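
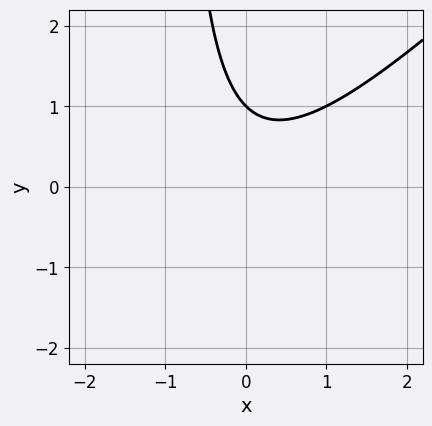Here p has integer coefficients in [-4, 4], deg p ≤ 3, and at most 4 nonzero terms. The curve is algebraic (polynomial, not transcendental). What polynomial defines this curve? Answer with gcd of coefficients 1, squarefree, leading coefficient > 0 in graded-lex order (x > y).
x^2 - x*y - y + 1

(a) deg p = 2. A generic line meets the curve in up to 2 points.
(b) Observable constraints: the curve avoids every integer x-axis point in the box; it meets the y-axis at y = 1 (among the integer gridlines).
(c) Putting this together gives p.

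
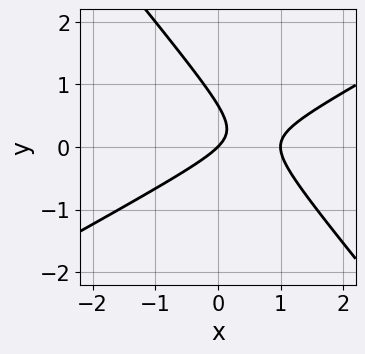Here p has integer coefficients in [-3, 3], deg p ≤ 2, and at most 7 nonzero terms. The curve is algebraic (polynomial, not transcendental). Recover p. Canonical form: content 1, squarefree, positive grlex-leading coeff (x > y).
First, the degree is 2 — a generic line meets the curve in up to 2 points.
Then, checking where it meets the axes: the x-axis gridline crossings are at x ∈ {0, 1}; one y-axis crossing is at y = 0.
Finally, putting this together gives p.

2*x^2 - 2*x*y - 3*y^2 - 2*x + 2*y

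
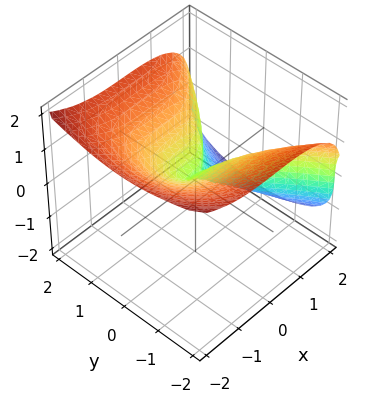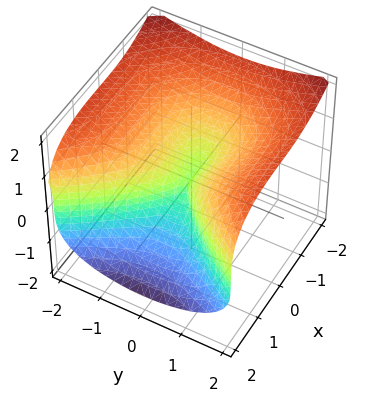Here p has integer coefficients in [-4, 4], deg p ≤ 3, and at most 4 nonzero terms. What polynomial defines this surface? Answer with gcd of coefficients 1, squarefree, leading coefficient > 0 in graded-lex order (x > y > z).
Degree: a generic line meets the surface in up to 3 points, so deg p = 3.
From the axis intercepts and sections: it meets the y-axis at y = 0 (among the integer gridlines); it meets the z-axis at z = 0 (among the integer gridlines); it crosses the x-axis at the gridline x = 0.
Matching integer coefficients to the picture gives p.

x^3 + 2*z^3 - 2*y^2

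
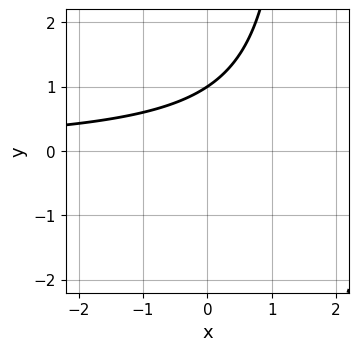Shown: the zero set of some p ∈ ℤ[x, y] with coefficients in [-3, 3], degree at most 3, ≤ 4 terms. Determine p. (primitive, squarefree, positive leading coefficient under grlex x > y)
2*x*y - 3*y + 3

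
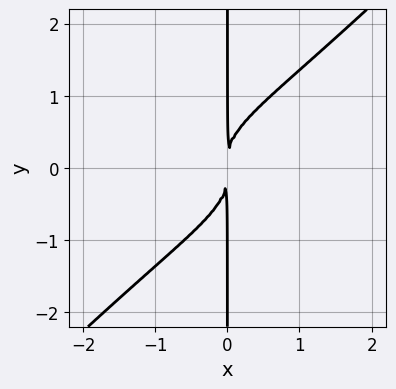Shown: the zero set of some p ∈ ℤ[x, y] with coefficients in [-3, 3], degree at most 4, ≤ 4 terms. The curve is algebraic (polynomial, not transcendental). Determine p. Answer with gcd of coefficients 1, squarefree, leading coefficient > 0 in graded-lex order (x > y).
3*x^2*y^2 - 3*x*y^3 + 2*x^2

The degree is 4 — no degree-3 curve has this shape.
Reading off the gridlines: the visible y-axis segment lies entirely on the curve.
Together with the visible shape, these determine p as stated.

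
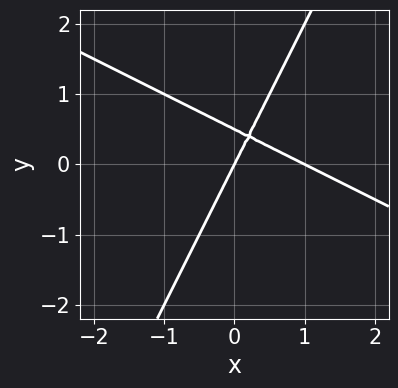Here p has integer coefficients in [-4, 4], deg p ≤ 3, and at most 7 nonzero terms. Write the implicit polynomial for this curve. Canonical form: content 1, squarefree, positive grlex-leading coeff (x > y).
2*x^2 + 3*x*y - 2*y^2 - 2*x + y

The degree is 2 — the shape is more complex than any degree-1 curve.
Reading off the gridlines: it crosses the y-axis at the gridline y = 0; among the integer gridlines, it crosses the x-axis at x ∈ {0, 1}.
The integer polynomial consistent with all of this is the stated p.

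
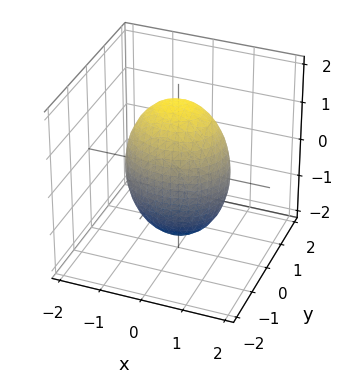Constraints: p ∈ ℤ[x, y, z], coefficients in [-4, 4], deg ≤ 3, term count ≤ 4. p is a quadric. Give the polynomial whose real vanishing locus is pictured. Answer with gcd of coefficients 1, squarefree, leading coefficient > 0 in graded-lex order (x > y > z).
deg p = 2. Bounded and convex; a quadric.
Symmetries: it's symmetric under y → −y, forcing even powers of y; it's symmetric under z → −z, forcing even powers of z; the x ↦ −x reflection is a symmetry, so x appears only in even powers.
Reading off the gridlines: the y-axis gridline crossings are at y ∈ {-1, 1}.
Assembling these constraints gives the stated polynomial.

2*x^2 + 3*y^2 + z^2 - 3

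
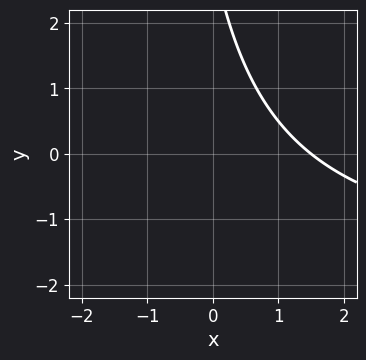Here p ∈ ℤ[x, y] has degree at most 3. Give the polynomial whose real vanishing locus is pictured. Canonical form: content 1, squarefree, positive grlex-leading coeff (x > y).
x*y + 2*x + y - 3

deg p = 2. The shape is more complex than any degree-1 curve.
From the visible intercepts: it misses every integer gridline on the y-axis.
Putting this together gives p.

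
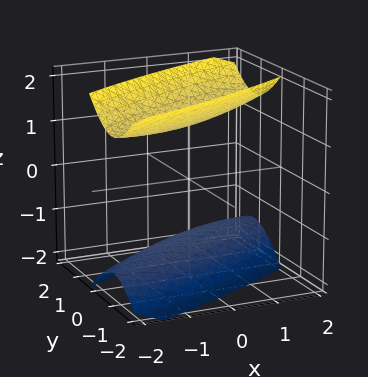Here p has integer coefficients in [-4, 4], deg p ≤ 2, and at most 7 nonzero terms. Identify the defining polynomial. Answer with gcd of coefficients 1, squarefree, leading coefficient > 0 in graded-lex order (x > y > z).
x^2 - 3*x*y + 3*y^2 - 2*z^2 + 3

First, there are 2 components.
Then, deg p = 2.
Next, from the visible intercepts: the surface avoids every integer x-axis point in the box; no y-intercept at any integer in the box.
Finally, putting this together gives p.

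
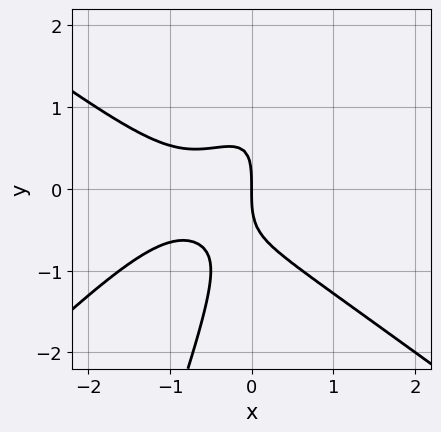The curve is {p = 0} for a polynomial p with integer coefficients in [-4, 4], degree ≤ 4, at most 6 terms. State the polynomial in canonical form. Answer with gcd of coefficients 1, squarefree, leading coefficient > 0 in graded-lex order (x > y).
2*x^3 - 3*x*y^2 + y^3 + 3*x^2 + 2*x

First, degree: no degree-2 curve has this shape, so deg p = 3.
Then, from the visible intercepts: one y-axis crossing is at y = 0; it meets the x-axis at x = 0 (among the integer gridlines).
Finally, putting this together gives p.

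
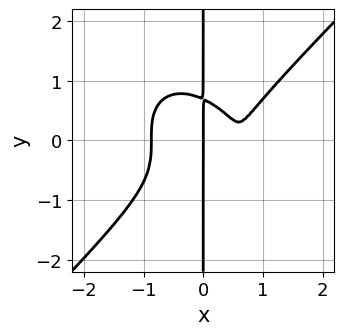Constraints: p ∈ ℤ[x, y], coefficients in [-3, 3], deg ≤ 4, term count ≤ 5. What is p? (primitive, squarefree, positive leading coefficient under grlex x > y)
Degree: no degree-3 curve has this shape, so deg p = 4.
Against the integer gridlines: it meets the x-axis at x = 0 (among the integer gridlines); the visible y-axis segment lies entirely on the curve.
The integer polynomial consistent with all of this is the stated p.

3*x^4 - 3*x*y^3 - x^3 - 2*x^2 + x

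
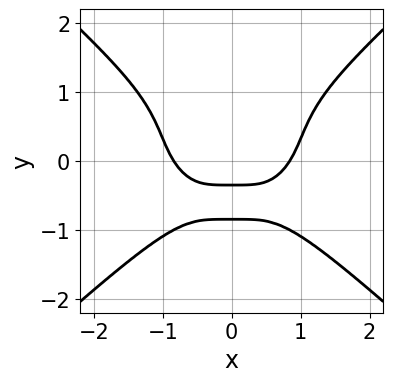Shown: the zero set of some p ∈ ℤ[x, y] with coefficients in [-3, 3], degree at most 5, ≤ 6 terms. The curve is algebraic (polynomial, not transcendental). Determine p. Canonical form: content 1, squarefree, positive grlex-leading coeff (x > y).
(a) Degree: no degree-3 curve has this shape, so deg p = 4.
(b) Symmetries: it's symmetric under x → −x, forcing even powers of x.
(c) From the axis intercepts and sections: it misses every integer gridline on the y-axis.
(d) Matching integer coefficients to the picture gives p.

2*x^4 - 3*y^4 - 3*y - 1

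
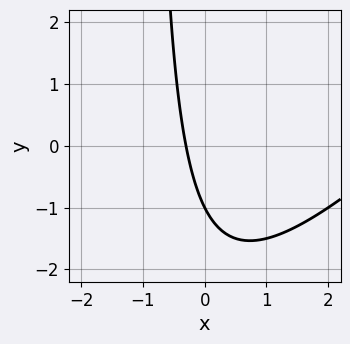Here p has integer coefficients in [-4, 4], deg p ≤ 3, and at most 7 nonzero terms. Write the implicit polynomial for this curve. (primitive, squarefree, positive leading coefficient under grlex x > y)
1. Degree: the shape is more complex than any degree-1 curve, so deg p = 2.
2. Against the integer gridlines: it crosses the y-axis at the gridline y = -1.
3. Fitting integer coefficients to these (and the overall shape) gives p.

x^2 - x*y - 3*x - y - 1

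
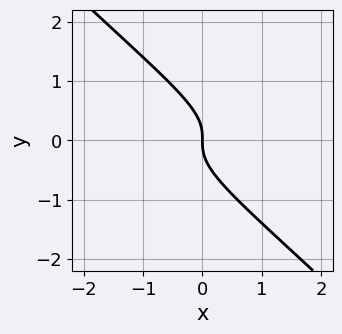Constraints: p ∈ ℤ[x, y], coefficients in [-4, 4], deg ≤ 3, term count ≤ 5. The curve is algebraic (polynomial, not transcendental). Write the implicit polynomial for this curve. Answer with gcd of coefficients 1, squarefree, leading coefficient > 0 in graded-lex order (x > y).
1. deg p = 3.
2. Observable constraints: one x-axis crossing is at x = 0; one y-axis crossing is at y = 0.
3. Matching integer coefficients to the picture gives p.

x^2*y + 3*x*y^2 + 2*y^3 + x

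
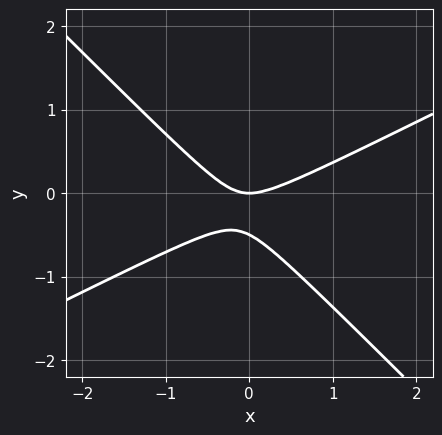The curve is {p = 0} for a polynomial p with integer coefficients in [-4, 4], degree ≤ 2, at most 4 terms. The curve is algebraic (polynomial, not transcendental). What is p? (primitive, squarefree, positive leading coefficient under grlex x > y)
(a) deg p = 2.
(b) Against the integer gridlines: one y-axis crossing is at y = 0; it crosses the x-axis at the gridline x = 0.
(c) Matching integer coefficients to the picture gives p.

x^2 - x*y - 2*y^2 - y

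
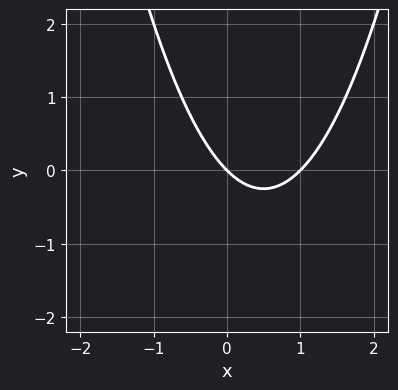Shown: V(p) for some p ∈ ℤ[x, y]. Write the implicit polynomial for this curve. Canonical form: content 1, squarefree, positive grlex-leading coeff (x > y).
x^2 - x - y

(a) The degree is 2 — no degree-1 curve has this shape.
(b) Checking where it meets the axes: it meets the y-axis at y = 0 (among the integer gridlines); among the integer gridlines, it crosses the x-axis at x ∈ {0, 1}.
(c) Assembling these constraints gives the stated polynomial.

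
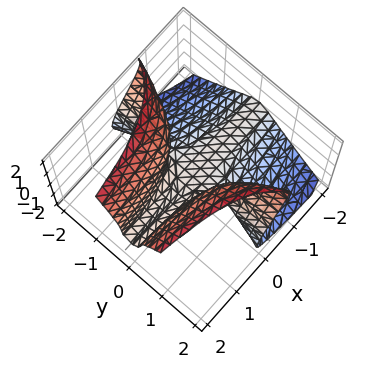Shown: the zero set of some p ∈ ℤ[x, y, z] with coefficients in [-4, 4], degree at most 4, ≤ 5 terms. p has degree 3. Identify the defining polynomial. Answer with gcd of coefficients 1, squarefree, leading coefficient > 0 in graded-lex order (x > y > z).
1. deg p = 3. A generic line meets the surface in up to 3 points.
2. From the axis intercepts and sections: the visible y-axis segment lies entirely on the surface; it crosses the z-axis at the gridline z = 0.
3. Fitting integer coefficients to these (and the overall shape) gives p. Check: (2, 0, 0) on the x-axis lies on the surface, and p(2, 0, 0) = 0. ✓

3*x*y^2 + 2*y^2*z - 2*z^3 + 3*z^2 - 2*z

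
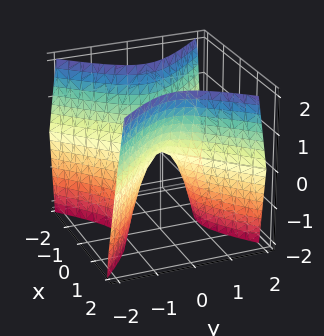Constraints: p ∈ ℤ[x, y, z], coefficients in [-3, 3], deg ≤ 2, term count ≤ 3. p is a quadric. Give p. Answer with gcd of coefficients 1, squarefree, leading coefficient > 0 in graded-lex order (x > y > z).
2*x^2 - 2*y^2 - z

First, deg p = 2. A hyperbolic paraboloid; a quadric.
Next, symmetries: mirror symmetry x ↦ −x ⇒ only even powers of x; mirror symmetry y ↦ −y ⇒ only even powers of y.
Next, against the integer gridlines: it meets the z-axis at z = 0 (among the integer gridlines); it meets the y-axis at y = 0 (among the integer gridlines).
Finally, assembling these constraints gives the stated polynomial.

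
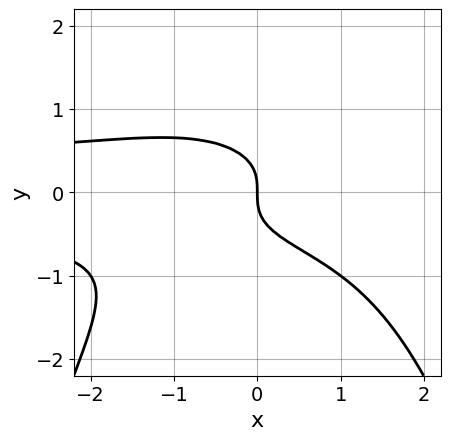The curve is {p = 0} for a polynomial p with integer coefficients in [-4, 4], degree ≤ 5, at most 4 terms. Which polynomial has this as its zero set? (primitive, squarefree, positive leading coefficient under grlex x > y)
1. The degree is 4 — no degree-3 curve has this shape.
2. From the visible intercepts: one y-axis crossing is at y = 0; one x-axis crossing is at x = 0.
3. The integer polynomial consistent with all of this is the stated p.

x^2*y^2 + 2*y^3 + x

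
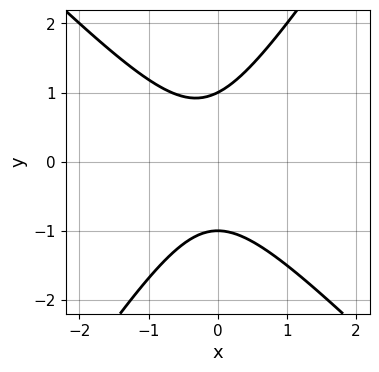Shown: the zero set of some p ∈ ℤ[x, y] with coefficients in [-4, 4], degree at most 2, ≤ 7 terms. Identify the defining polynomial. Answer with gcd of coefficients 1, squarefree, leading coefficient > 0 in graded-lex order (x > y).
(a) Degree: the shape is more complex than any degree-1 curve, so deg p = 2.
(b) Reading off the gridlines: among the integer gridlines, it crosses the y-axis at y ∈ {-1, 1}; no x-intercept at any integer in the box.
(c) The integer polynomial consistent with all of this is the stated p.

3*x^2 + x*y - 2*y^2 + x + 2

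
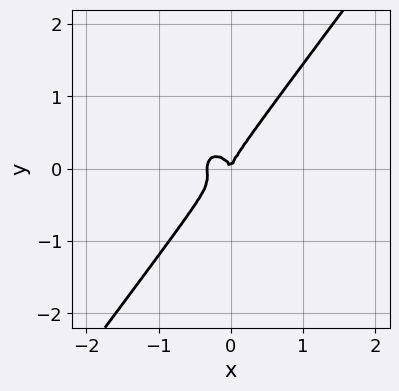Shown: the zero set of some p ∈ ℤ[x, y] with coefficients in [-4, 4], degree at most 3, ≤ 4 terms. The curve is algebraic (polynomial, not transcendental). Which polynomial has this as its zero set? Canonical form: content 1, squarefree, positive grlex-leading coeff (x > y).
3*x^3 + x*y^2 - 2*y^3 + x^2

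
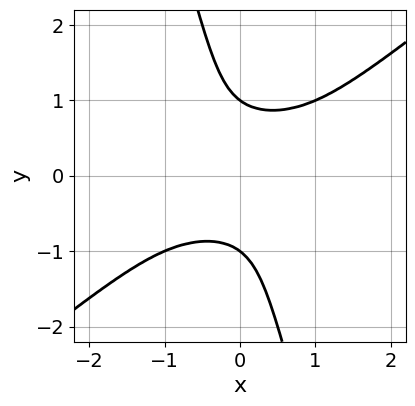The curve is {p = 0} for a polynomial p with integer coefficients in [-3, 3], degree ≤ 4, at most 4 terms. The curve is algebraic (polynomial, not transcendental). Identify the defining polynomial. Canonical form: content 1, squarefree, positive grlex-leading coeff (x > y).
3*x^2*y^2 - 3*x*y^3 - y^4 + 1

Degree: the shape is more complex than any degree-3 curve, so deg p = 4.
Reading off the gridlines: the curve avoids every integer x-axis point in the box; among the integer gridlines, it crosses the y-axis at y ∈ {-1, 1}.
The integer polynomial consistent with all of this is the stated p.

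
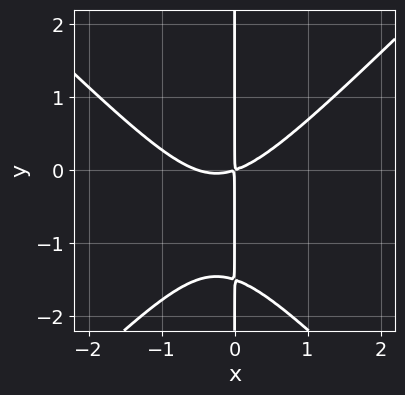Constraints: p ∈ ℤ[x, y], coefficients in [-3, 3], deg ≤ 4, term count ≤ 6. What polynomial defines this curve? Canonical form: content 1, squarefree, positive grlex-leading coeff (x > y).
First, deg p = 3. The shape is more complex than any degree-2 curve.
Next, reading off the gridlines: the visible y-axis segment lies entirely on the curve.
Finally, matching integer coefficients to the picture gives p.

2*x^3 - 2*x*y^2 + x^2 - 3*x*y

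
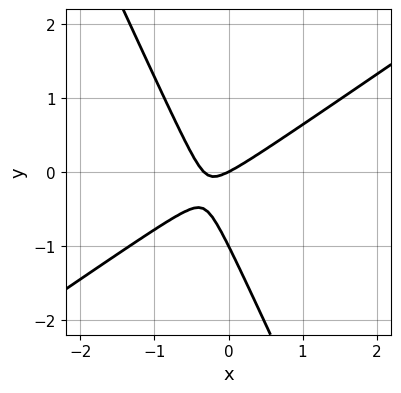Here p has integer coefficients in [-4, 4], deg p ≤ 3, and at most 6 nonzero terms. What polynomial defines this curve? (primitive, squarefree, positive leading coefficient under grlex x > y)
The degree is 2 — the shape is more complex than any degree-1 curve.
From the visible intercepts: it meets the x-axis at x = 0 (among the integer gridlines); the y-axis gridline crossings are at y ∈ {-1, 0}.
These observations pin down the coefficients.

3*x^2 - 3*x*y - 2*y^2 + x - 2*y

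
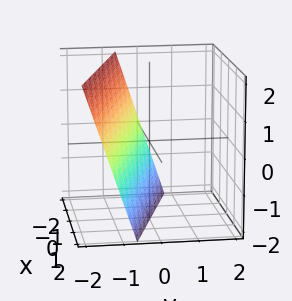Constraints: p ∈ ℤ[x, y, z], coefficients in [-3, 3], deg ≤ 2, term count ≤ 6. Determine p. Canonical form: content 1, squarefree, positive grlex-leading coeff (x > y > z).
x + 3*y + z + 2

deg p = 1.
Reading off the gridlines: one z-axis crossing is at z = -2; one x-axis crossing is at x = -2.
Together with the visible shape, these determine p as stated.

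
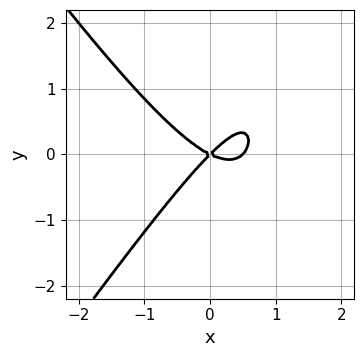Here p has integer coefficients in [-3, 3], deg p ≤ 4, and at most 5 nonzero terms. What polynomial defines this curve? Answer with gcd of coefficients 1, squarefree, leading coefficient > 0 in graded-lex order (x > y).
1. Degree: a generic line meets the curve in up to 3 points, so deg p = 3.
2. Checking where it meets the axes: one y-axis crossing is at y = 0; it meets the x-axis at x = 0 (among the integer gridlines).
3. Matching integer coefficients to the picture gives p.

2*x^3 - x*y^2 - x^2 - x*y + 2*y^2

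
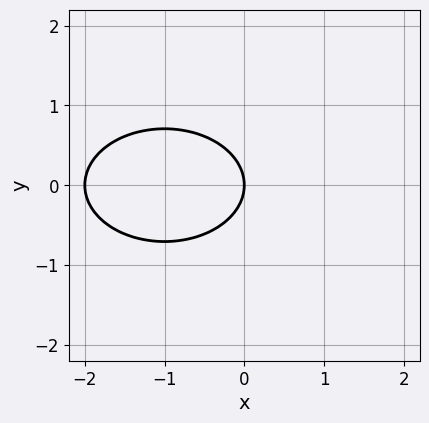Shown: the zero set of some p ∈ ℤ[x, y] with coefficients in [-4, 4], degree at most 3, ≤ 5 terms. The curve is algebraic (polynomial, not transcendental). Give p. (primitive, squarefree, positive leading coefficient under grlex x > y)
x^2 + 2*y^2 + 2*x

(a) The degree is 2 — a generic line meets the curve in up to 2 points.
(b) Symmetries: the y ↦ −y reflection is a symmetry, so y appears only in even powers.
(c) Against the integer gridlines: one y-axis crossing is at y = 0; the x-axis gridline crossings are at x ∈ {-2, 0}.
(d) These observations pin down the coefficients.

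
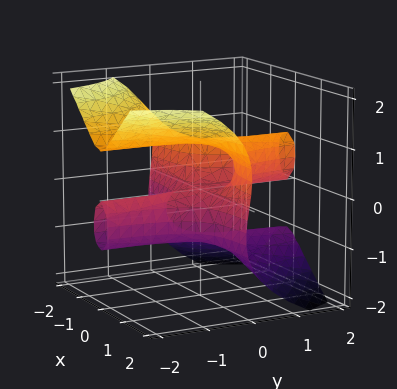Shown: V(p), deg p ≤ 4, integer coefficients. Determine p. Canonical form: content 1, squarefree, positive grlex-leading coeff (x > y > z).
(a) deg p = 3. The shape is more complex than any degree-2 surface.
(b) Observable constraints: the z-axis gridline crossings are at z ∈ {-1, 0, 1}; the visible x-axis segment lies entirely on the surface; the visible y-axis segment lies entirely on the surface.
(c) The integer polynomial consistent with all of this is the stated p.

3*x^2*y + 2*z^3 - 2*z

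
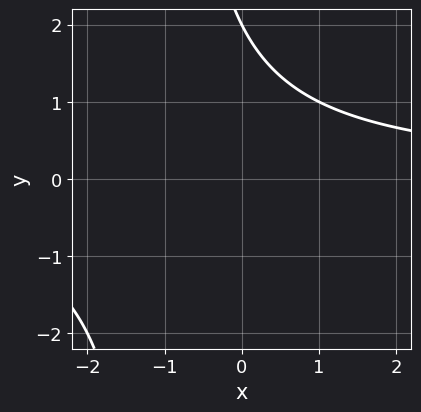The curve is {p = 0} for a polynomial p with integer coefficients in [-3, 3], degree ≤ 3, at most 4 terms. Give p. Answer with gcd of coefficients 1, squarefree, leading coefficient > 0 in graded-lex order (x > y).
x*y + y - 2

First, the degree is 2 — no degree-1 curve has this shape.
Next, from the visible intercepts: it misses every integer gridline on the x-axis; it meets the y-axis at y = 2 (among the integer gridlines).
Finally, matching integer coefficients to the picture gives p.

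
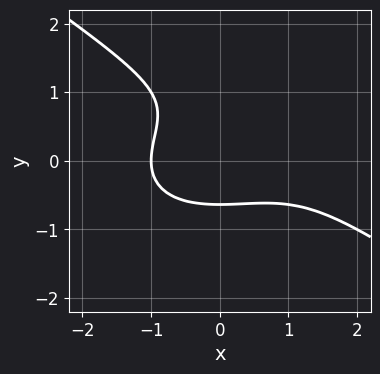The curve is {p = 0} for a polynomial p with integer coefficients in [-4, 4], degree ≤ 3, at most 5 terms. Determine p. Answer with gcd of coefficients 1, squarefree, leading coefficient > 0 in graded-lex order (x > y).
x^3 + 3*y^3 - x^2 - 3*y^2 + 2

deg p = 3.
From the visible intercepts: it meets the x-axis at x = -1 (among the integer gridlines).
Putting this together gives p.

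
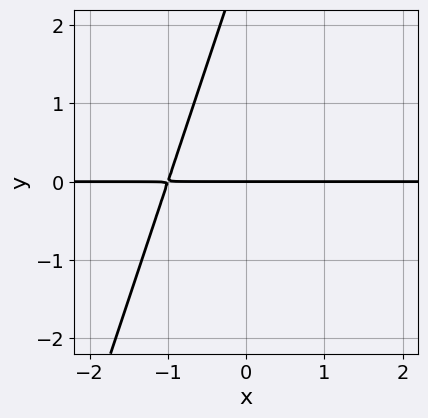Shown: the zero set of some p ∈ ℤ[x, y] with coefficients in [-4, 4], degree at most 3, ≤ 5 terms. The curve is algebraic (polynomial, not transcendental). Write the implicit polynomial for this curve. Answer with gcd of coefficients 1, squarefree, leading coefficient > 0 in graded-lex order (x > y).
3*x*y - y^2 + 3*y

The degree is 2 — a generic line meets the curve in up to 2 points.
Checking where it meets the axes: it meets the y-axis at y = 0 (among the integer gridlines); the visible x-axis segment lies entirely on the curve.
Solving for integer coefficients yields p as stated.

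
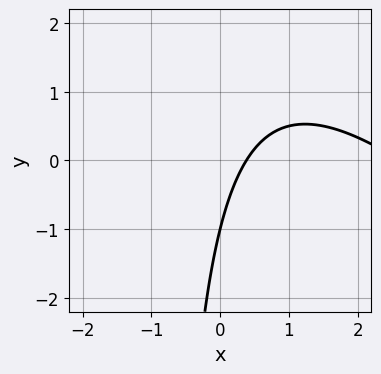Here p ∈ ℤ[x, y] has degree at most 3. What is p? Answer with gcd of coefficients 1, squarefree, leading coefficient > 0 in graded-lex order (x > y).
(a) The degree is 2 — no degree-1 curve has this shape.
(b) Checking where it meets the axes: it meets the y-axis at y = -1 (among the integer gridlines).
(c) The integer polynomial consistent with all of this is the stated p.

x^2 + x*y - 3*x + y + 1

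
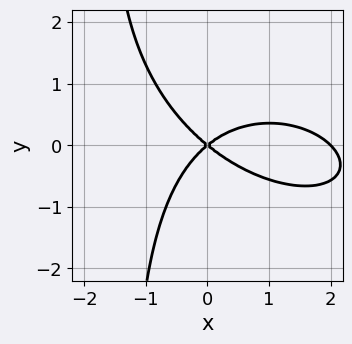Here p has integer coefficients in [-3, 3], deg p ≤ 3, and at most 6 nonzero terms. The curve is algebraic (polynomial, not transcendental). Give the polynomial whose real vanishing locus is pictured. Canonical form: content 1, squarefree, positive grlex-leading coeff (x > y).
x^3 + x^2*y + 2*x*y^2 - 2*x^2 + 3*y^2

1. deg p = 3. A generic line meets the curve in up to 3 points.
2. From the axis intercepts and sections: among the integer gridlines, it crosses the x-axis at x ∈ {0, 2}; it crosses the y-axis at the gridline y = 0.
3. Matching integer coefficients to the picture gives p.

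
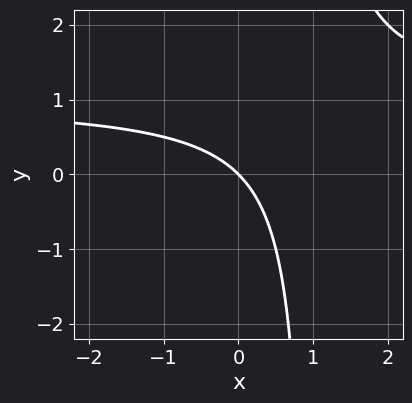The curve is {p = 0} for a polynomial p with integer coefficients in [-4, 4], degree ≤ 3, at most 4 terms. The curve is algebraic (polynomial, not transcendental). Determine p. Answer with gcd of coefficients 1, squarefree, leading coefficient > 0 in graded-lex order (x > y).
x*y - x - y

1. The degree is 2 — a generic line meets the curve in up to 2 points.
2. Observable constraints: it crosses the x-axis at the gridline x = 0; one y-axis crossing is at y = 0.
3. Matching integer coefficients to the picture gives p.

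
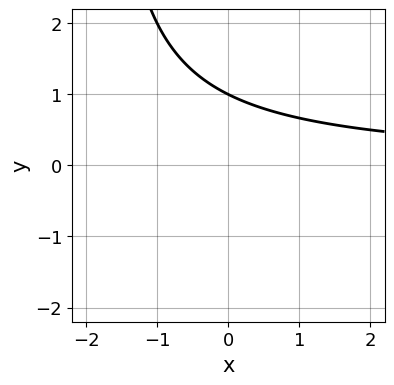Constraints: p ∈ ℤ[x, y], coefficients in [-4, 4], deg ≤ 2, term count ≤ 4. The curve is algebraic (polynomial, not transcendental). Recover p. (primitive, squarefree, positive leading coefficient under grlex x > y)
(a) deg p = 2.
(b) Observable constraints: it misses every integer gridline on the x-axis; it crosses the y-axis at the gridline y = 1.
(c) Solving for integer coefficients yields p as stated.

x*y + 2*y - 2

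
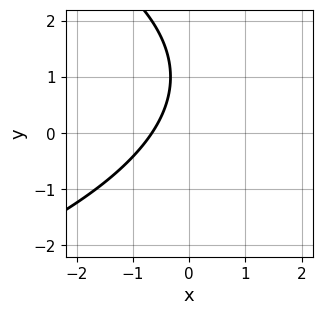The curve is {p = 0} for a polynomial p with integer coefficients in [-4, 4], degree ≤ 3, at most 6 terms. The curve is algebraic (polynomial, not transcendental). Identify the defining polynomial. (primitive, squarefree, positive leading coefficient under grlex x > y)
(a) The degree is 2 — the shape is more complex than any degree-1 curve.
(b) Observable constraints: no y-intercept at any integer in the box.
(c) Putting this together gives p.

y^2 + 3*x - 2*y + 2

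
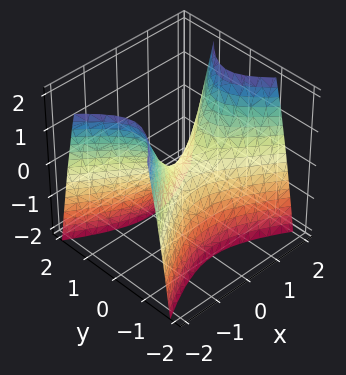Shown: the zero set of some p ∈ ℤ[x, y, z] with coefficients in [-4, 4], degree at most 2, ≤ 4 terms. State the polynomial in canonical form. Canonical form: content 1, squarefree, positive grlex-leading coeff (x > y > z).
First, deg p = 2. A hyperbolic paraboloid; a quadric.
Then, symmetries: mirror symmetry y ↦ −y ⇒ only even powers of y; it's symmetric under x → −x, forcing even powers of x.
Next, observable constraints: it meets the y-axis at y = 0 (among the integer gridlines); one z-axis crossing is at z = 0; one x-axis crossing is at x = 0.
Finally, together with the visible shape, these determine p as stated.

x^2 - 2*y^2 - z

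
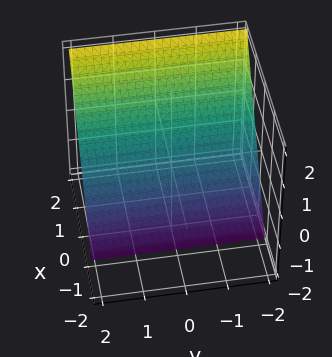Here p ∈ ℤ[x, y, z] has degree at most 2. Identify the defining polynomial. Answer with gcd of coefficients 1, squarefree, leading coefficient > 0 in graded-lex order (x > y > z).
1. Degree: the surface is flat (a plane), so deg p = 1.
2. From the visible intercepts: the surface avoids every integer y-axis point in the box; it crosses the z-axis at the gridline z = -1.
3. Matching integer coefficients to the picture gives p.

3*x - 2*z - 2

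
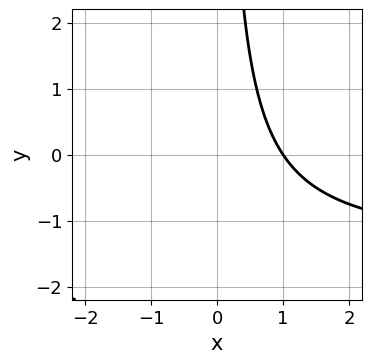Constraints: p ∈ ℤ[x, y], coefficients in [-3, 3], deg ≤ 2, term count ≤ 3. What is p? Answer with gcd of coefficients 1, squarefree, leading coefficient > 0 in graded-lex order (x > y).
2*x*y + 3*x - 3

1. deg p = 2. No degree-1 curve has this shape.
2. From the visible intercepts: the curve avoids every integer y-axis point in the box; it crosses the x-axis at the gridline x = 1.
3. Putting this together gives p.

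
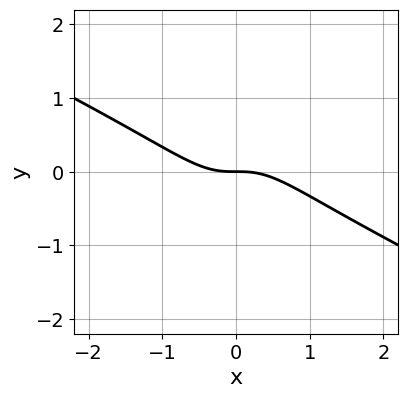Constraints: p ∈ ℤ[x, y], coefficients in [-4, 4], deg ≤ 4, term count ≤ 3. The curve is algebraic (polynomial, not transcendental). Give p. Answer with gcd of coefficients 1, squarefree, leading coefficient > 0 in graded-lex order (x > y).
First, deg p = 3.
Then, from the visible intercepts: it crosses the x-axis at the gridline x = 0; one y-axis crossing is at y = 0.
Finally, the integer polynomial consistent with all of this is the stated p.

x^3 + 2*x^2*y + y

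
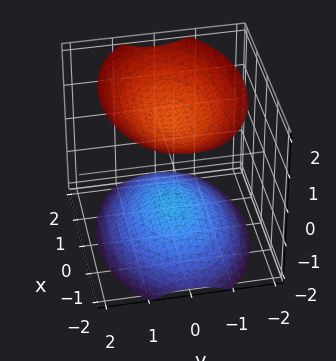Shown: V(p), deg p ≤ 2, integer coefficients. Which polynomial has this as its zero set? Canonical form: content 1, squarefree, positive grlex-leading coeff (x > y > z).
The picture has 2 separate pieces. They look like related sheets of one shape, so recover p as a whole.
deg p = 2. Two sheets facing apart; a quadric.
Symmetries: the z ↦ −z reflection is a symmetry, so z appears only in even powers; the y ↦ −y reflection is a symmetry, so y appears only in even powers; the x ↦ −x reflection is a symmetry, so x appears only in even powers.
Observable constraints: no y-intercept at any integer in the box; no x-intercept at any integer in the box.
Fitting integer coefficients to these (and the overall shape) gives p.

x^2 + 2*y^2 - 2*z^2 + 3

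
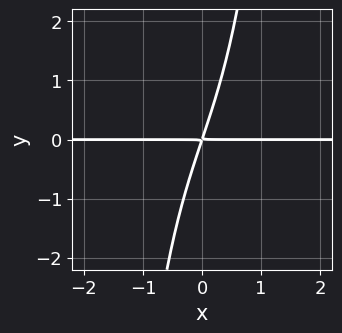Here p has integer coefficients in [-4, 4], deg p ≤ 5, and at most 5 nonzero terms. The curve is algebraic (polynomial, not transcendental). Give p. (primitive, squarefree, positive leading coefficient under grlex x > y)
2*x^3*y + 3*x*y - y^2

The degree is 4 — the shape is more complex than any degree-3 curve.
Checking where it meets the axes: every point of the x-axis in the box is on the curve.
These observations pin down the coefficients.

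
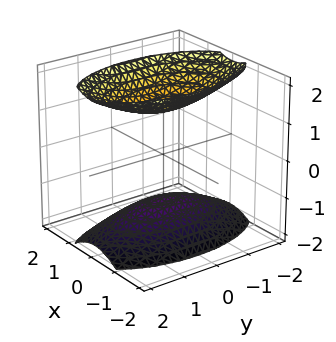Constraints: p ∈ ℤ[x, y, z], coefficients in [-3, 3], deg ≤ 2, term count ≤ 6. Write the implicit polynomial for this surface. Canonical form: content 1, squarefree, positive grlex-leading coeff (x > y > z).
(a) The picture has 2 separate pieces.
(b) deg p = 2.
(c) Symmetries: mirror symmetry y ↦ −y ⇒ only even powers of y; it's symmetric under z → −z, forcing even powers of z; the x ↦ −x reflection is a symmetry, so x appears only in even powers.
(d) From the visible intercepts: the surface avoids every integer x-axis point in the box; no y-intercept at any integer in the box.
(e) The integer polynomial consistent with all of this is the stated p.

3*x^2 + y^2 - 2*z^2 + 3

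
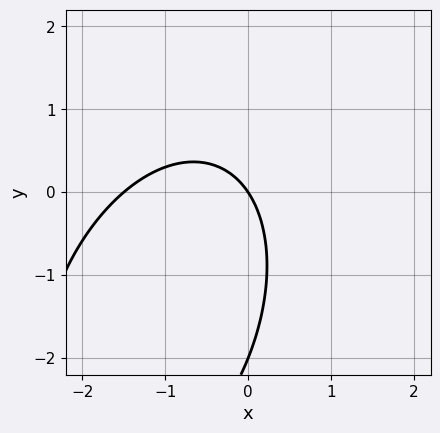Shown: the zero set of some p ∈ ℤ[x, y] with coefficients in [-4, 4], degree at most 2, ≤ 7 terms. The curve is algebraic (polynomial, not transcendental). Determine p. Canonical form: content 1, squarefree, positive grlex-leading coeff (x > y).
2*x^2 - x*y + y^2 + 3*x + 2*y

1. The degree is 2 — the shape is more complex than any degree-1 curve.
2. From the axis intercepts and sections: it meets the x-axis at x = 0 (among the integer gridlines); among the integer gridlines, it crosses the y-axis at y ∈ {-2, 0}.
3. These observations pin down the coefficients.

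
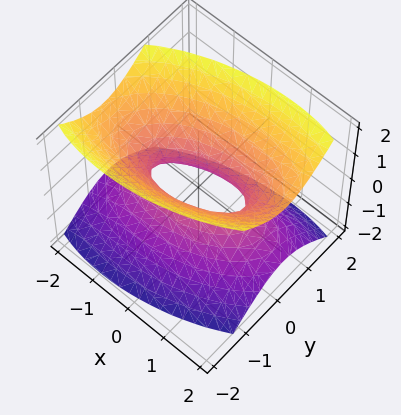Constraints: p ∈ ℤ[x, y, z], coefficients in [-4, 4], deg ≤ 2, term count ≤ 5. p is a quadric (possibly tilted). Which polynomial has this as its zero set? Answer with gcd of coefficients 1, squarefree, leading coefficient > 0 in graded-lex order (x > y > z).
x^2 - x*y + 3*y^2 - 2*z^2 - 1

(a) Degree: no degree-1 surface has this shape, so deg p = 2.
(b) From the visible intercepts: among the integer gridlines, it crosses the x-axis at x ∈ {-1, 1}; the surface avoids every integer z-axis point in the box.
(c) Assembling these constraints gives the stated polynomial.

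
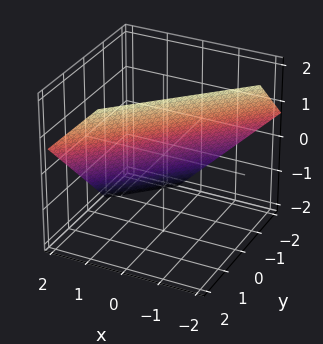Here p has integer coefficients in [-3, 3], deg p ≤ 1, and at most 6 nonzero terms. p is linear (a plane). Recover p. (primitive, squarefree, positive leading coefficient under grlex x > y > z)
3*x - 3*y + 3*z - 2

1. Degree: the surface is flat (a plane), so deg p = 1.
2. Matching integer coefficients to the picture gives p.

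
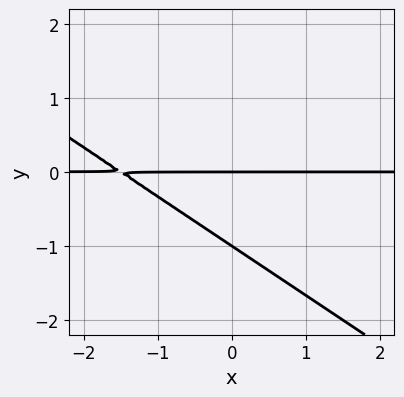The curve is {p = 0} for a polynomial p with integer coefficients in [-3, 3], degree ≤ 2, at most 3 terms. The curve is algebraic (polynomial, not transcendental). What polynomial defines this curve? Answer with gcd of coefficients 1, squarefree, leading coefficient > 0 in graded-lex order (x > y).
First, the degree is 2 — the shape is more complex than any degree-1 curve.
Then, checking where it meets the axes: among the integer gridlines, it crosses the y-axis at y ∈ {-1, 0}; the visible x-axis segment lies entirely on the curve.
Finally, putting this together gives p.

2*x*y + 3*y^2 + 3*y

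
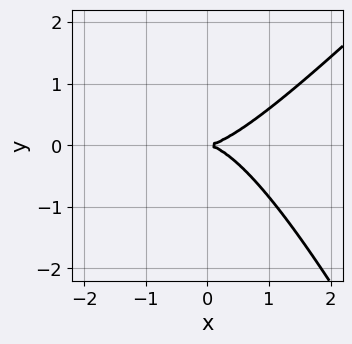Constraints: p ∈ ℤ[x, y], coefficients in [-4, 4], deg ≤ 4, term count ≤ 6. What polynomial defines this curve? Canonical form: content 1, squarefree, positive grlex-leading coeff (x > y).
1. The degree is 3 — the shape is more complex than any degree-2 curve.
2. Observable constraints: it crosses the y-axis at the gridline y = 0; it meets the x-axis at x = 0 (among the integer gridlines).
3. Putting this together gives p.

2*x^3 - x^2*y - x*y^2 - 3*y^2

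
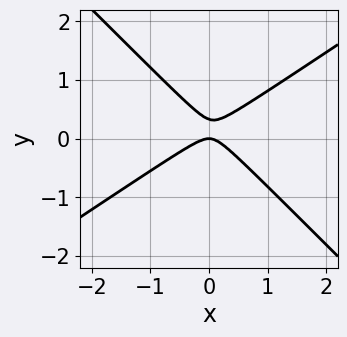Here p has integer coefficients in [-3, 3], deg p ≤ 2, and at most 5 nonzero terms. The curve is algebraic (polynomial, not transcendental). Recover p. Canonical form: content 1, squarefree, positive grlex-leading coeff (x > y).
2*x^2 - x*y - 3*y^2 + y

(a) Degree: the shape is more complex than any degree-1 curve, so deg p = 2.
(b) From the axis intercepts and sections: it crosses the y-axis at the gridline y = 0; it crosses the x-axis at the gridline x = 0.
(c) Assembling these constraints gives the stated polynomial.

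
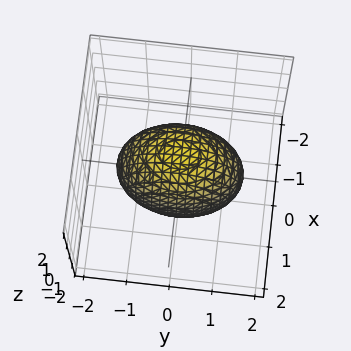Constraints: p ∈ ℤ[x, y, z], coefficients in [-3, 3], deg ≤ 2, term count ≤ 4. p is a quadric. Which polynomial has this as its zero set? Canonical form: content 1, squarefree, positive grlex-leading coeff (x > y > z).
2*x^2 + y^2 + z^2 - 2

1. Degree: a closed, bounded, convex surface; a quadric, so deg p = 2.
2. Symmetries: mirror symmetry z ↦ −z ⇒ only even powers of z; the y ↦ −y reflection is a symmetry, so y appears only in even powers; mirror symmetry x ↦ −x ⇒ only even powers of x.
3. From the visible intercepts: among the integer gridlines, it crosses the x-axis at x ∈ {-1, 1}.
4. Assembling these constraints gives the stated polynomial.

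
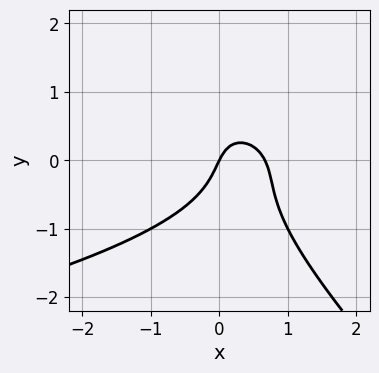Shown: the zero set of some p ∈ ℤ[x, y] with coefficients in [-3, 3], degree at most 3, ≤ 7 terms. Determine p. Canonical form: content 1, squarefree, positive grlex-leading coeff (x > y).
Degree: the shape is more complex than any degree-2 curve, so deg p = 3.
Checking where it meets the axes: one x-axis crossing is at x = 0; one y-axis crossing is at y = 0.
Fitting integer coefficients to these (and the overall shape) gives p.

2*x*y^2 + 2*y^3 + 3*x^2 - 2*x + y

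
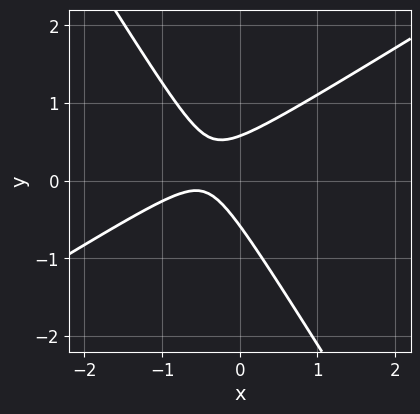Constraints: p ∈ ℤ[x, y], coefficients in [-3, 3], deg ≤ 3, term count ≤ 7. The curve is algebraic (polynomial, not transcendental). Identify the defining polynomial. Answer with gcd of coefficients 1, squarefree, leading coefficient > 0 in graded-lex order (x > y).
3*x^2 - 3*x*y - 3*y^2 + 3*x + 1

First, degree: no degree-1 curve has this shape, so deg p = 2.
Then, reading off the gridlines: the curve avoids every integer x-axis point in the box.
Finally, the integer polynomial consistent with all of this is the stated p.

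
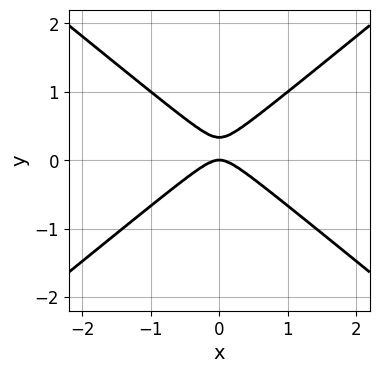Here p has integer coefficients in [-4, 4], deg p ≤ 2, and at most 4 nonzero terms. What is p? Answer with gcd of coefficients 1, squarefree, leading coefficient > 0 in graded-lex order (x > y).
2*x^2 - 3*y^2 + y

(a) The degree is 2 — the shape is more complex than any degree-1 curve.
(b) Symmetries: the x ↦ −x reflection is a symmetry, so x appears only in even powers.
(c) From the visible intercepts: one x-axis crossing is at x = 0; it meets the y-axis at y = 0 (among the integer gridlines).
(d) Together with the visible shape, these determine p as stated.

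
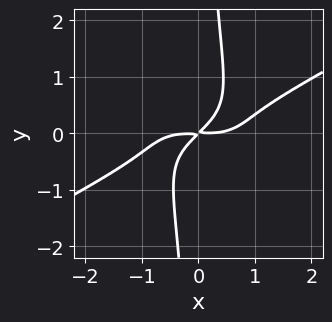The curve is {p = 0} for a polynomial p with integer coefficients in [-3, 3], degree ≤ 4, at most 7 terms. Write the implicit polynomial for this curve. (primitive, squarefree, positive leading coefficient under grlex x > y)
x^4 - 2*x^2*y^2 - 3*x*y^3 - 3*x*y + 3*y^2

1. deg p = 4.
2. The integer polynomial consistent with all of this is the stated p.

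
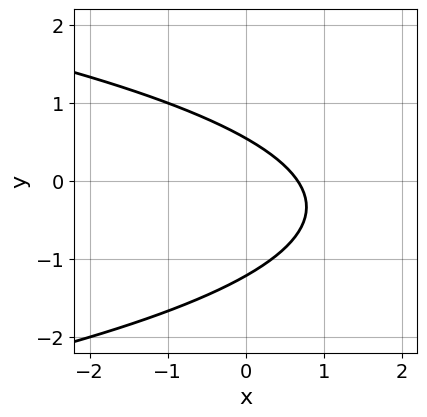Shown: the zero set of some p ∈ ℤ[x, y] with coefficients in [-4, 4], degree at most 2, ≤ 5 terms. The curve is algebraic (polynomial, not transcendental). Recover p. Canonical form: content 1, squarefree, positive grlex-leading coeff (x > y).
1. Degree: a generic line meets the curve in up to 2 points, so deg p = 2.
2. Matching integer coefficients to the picture gives p.

3*y^2 + 3*x + 2*y - 2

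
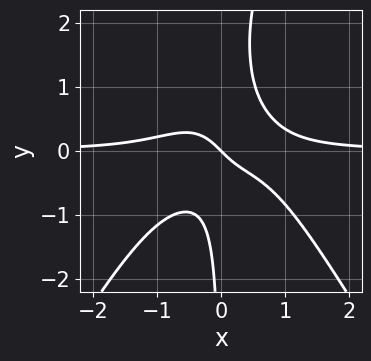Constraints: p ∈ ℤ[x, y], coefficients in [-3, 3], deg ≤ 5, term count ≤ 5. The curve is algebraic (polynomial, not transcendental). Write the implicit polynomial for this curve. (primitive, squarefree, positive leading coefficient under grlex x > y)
First, degree: no degree-3 curve has this shape, so deg p = 4.
Then, from the visible intercepts: it meets the y-axis at y = 0 (among the integer gridlines); it crosses the x-axis at the gridline x = 0.
Finally, fitting integer coefficients to these (and the overall shape) gives p.

3*x^3*y - x*y^3 + 3*x*y^2 - x - y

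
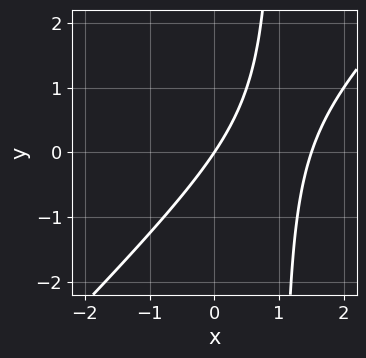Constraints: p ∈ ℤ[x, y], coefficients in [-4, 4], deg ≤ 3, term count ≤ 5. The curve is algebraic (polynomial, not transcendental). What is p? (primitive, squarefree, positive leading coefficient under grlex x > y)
The degree is 2 — the shape is more complex than any degree-1 curve.
From the visible intercepts: one y-axis crossing is at y = 0; it meets the x-axis at x = 0 (among the integer gridlines).
The integer polynomial consistent with all of this is the stated p.

2*x^2 - 2*x*y - 3*x + 2*y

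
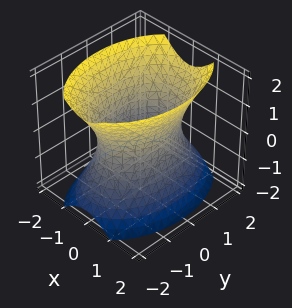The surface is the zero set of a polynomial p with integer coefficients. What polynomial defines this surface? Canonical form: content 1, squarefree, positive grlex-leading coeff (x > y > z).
Degree: an hourglass — one-sheet hyperboloid; a quadric, so deg p = 2.
Symmetries: the x ↦ −x reflection is a symmetry, so x appears only in even powers; the y ↦ −y reflection is a symmetry, so y appears only in even powers; mirror symmetry z ↦ −z ⇒ only even powers of z.
From the visible intercepts: the x-axis gridline crossings are at x ∈ {-1, 1}; it misses every integer gridline on the z-axis.
Putting this together gives p.

2*x^2 + y^2 - z^2 - 2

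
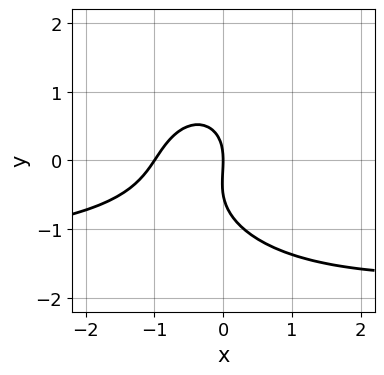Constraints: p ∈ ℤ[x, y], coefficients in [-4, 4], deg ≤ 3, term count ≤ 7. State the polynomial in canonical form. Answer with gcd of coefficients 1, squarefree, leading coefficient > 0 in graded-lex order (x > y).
deg p = 3. The shape is more complex than any degree-2 curve.
From the visible intercepts: among the integer gridlines, it crosses the x-axis at x ∈ {-1, 0}; it crosses the y-axis at the gridline y = 0.
Matching integer coefficients to the picture gives p.

2*x^2*y + 2*y^3 + 3*x^2 + y^2 + 3*x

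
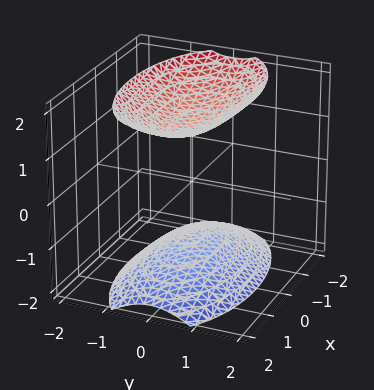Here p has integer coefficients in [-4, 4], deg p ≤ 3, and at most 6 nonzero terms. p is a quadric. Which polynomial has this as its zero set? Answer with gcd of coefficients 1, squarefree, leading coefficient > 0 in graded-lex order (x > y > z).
1. There are 2 components.
2. The degree is 2 — two sheets facing apart; a quadric.
3. Symmetries: the y ↦ −y reflection is a symmetry, so y appears only in even powers; it's symmetric under z → −z, forcing even powers of z; mirror symmetry x ↦ −x ⇒ only even powers of x.
4. Observable constraints: no y-intercept at any integer in the box; the surface avoids every integer x-axis point in the box.
5. Fitting integer coefficients to these (and the overall shape) gives p.

x^2 + 3*y^2 - 2*z^2 + 3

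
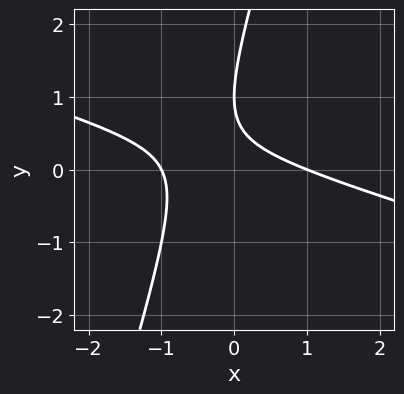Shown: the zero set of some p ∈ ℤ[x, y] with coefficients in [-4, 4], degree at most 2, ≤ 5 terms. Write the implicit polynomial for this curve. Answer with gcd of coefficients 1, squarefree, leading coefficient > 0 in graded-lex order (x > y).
The degree is 2 — a generic line meets the curve in up to 2 points.
From the visible intercepts: one y-axis crossing is at y = 1; the x-axis gridline crossings are at x ∈ {-1, 1}.
Assembling these constraints gives the stated polynomial.

x^2 + 3*x*y - y^2 + 2*y - 1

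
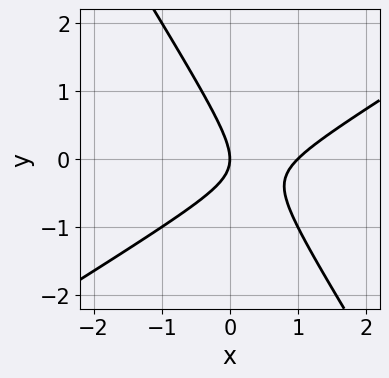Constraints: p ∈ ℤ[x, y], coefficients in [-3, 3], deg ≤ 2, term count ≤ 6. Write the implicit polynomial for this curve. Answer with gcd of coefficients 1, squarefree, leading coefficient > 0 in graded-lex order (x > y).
The degree is 2 — a generic line meets the curve in up to 2 points.
Reading off the gridlines: among the integer gridlines, it crosses the x-axis at x ∈ {0, 1}; it meets the y-axis at y = 0 (among the integer gridlines).
Fitting integer coefficients to these (and the overall shape) gives p.

x^2 - x*y - y^2 - x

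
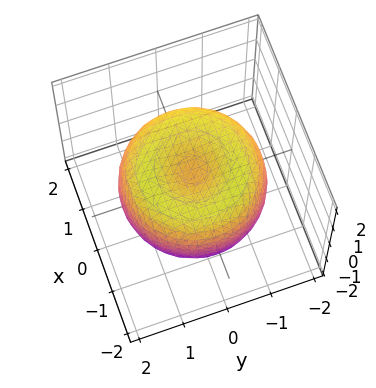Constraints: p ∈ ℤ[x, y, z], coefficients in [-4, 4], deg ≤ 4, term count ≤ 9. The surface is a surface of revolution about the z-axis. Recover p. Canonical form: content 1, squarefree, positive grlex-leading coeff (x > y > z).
x^4 + 2*x^2*y^2 + y^4 - 2*x^2 - 2*y^2 + 2*z^2 - 1

First, deg p = 4. No degree-3 surface has this shape.
Next, symmetries: rotational symmetry about the z-axis ⇒ p depends on x, y only through x² + y².
Next, from the axis intercepts and sections: a circular section at z = 0 has radius between 1 and 2.
Finally, fitting integer coefficients to these (and the overall shape) gives p.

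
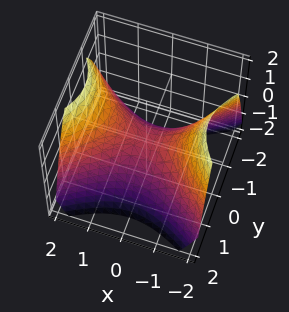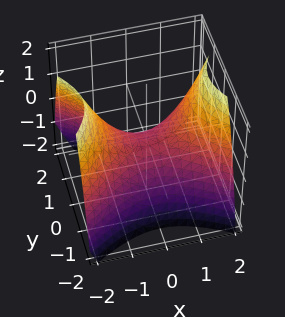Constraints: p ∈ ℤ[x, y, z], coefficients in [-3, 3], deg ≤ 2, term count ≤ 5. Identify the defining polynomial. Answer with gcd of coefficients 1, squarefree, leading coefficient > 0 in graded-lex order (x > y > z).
1. Degree: a hyperbolic paraboloid; a quadric, so deg p = 2.
2. Symmetries: it's symmetric under y → −y, forcing even powers of y; mirror symmetry x ↦ −x ⇒ only even powers of x.
3. Against the integer gridlines: one z-axis crossing is at z = 0; it meets the y-axis at y = 0 (among the integer gridlines); one x-axis crossing is at x = 0.
4. The integer polynomial consistent with all of this is the stated p.

2*x^2 - 3*y^2 - 3*z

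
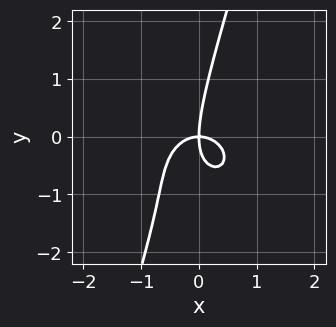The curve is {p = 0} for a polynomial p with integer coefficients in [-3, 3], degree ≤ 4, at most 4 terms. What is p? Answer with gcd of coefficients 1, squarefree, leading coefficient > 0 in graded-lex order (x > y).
Degree: no degree-2 curve has this shape, so deg p = 3.
Checking where it meets the axes: one y-axis crossing is at y = 0; it crosses the x-axis at the gridline x = 0.
Putting this together gives p.

3*x^3 + 3*x*y^2 - y^3 + 3*x*y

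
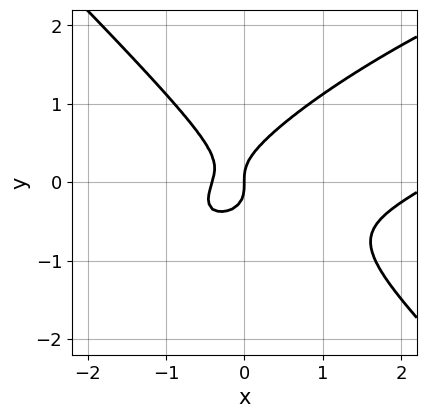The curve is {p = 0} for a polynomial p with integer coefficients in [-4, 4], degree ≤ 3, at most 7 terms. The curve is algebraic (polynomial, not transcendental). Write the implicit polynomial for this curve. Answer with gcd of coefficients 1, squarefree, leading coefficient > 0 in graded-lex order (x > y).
x^3 - 2*x^2*y + 3*y^3 - 2*x^2 - x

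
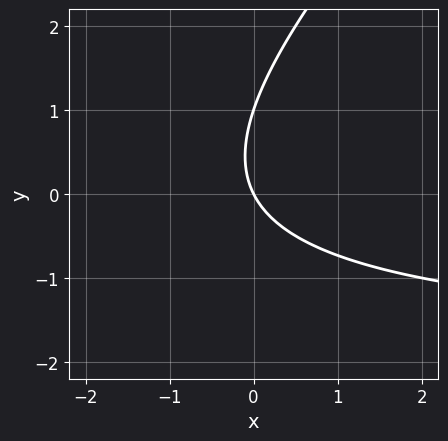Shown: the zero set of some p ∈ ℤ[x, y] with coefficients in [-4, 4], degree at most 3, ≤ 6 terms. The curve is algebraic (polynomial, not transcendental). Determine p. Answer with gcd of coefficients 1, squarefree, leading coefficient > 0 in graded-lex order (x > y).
deg p = 2. The shape is more complex than any degree-1 curve.
From the visible intercepts: one x-axis crossing is at x = 0; the y-axis gridline crossings are at y ∈ {0, 1}.
These observations pin down the coefficients.

x*y - y^2 + 2*x + y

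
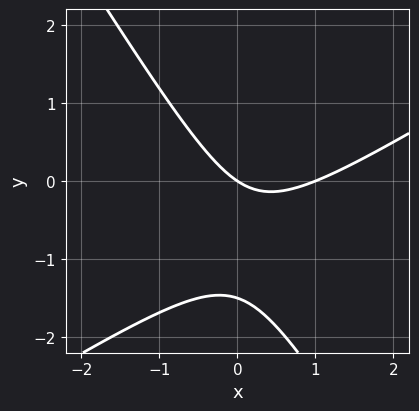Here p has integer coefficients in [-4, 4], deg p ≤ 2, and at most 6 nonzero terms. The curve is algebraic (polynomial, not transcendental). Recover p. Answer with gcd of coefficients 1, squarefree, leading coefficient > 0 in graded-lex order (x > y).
2*x^2 - 2*x*y - 2*y^2 - 2*x - 3*y

(a) The degree is 2 — a generic line meets the curve in up to 2 points.
(b) Reading off the gridlines: among the integer gridlines, it crosses the x-axis at x ∈ {0, 1}; one y-axis crossing is at y = 0.
(c) Solving for integer coefficients yields p as stated.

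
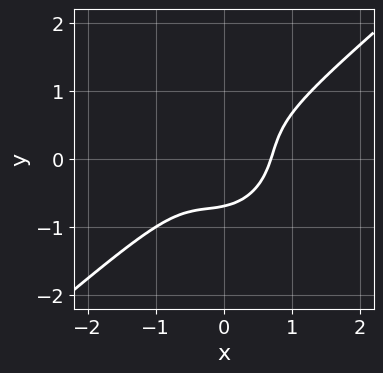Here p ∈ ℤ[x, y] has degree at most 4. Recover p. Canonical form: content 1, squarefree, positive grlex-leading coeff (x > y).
3*x^3 - 3*x^2*y + 2*x*y^2 - 3*y^3 - 1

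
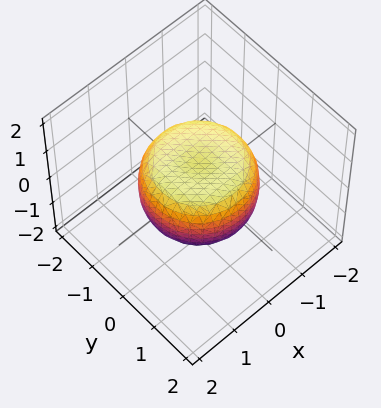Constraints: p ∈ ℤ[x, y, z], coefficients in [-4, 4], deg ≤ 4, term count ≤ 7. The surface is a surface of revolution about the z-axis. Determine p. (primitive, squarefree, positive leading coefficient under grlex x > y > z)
(a) The degree is 4 — a generic line meets the surface in up to 4 points.
(b) Symmetries: rotational symmetry about the z-axis ⇒ p depends on x, y only through x² + y².
(c) From the visible intercepts: a circular section at z = 0 has radius between 1 and 2.
(d) Matching integer coefficients to the picture gives p.

2*x^4 + 4*x^2*y^2 + 2*y^4 - 2*x^2 - 2*y^2 + 3*z^2 - 2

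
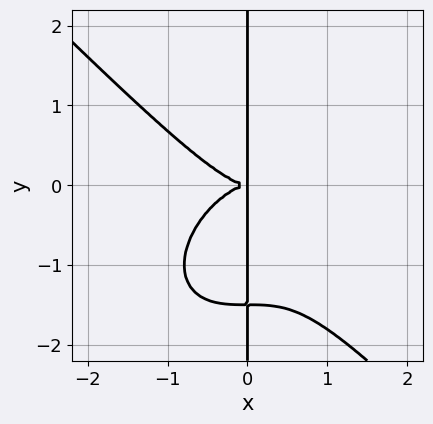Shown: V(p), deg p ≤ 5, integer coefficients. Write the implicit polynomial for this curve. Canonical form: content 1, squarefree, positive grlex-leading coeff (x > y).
2*x^4 + 2*x*y^3 + 3*x*y^2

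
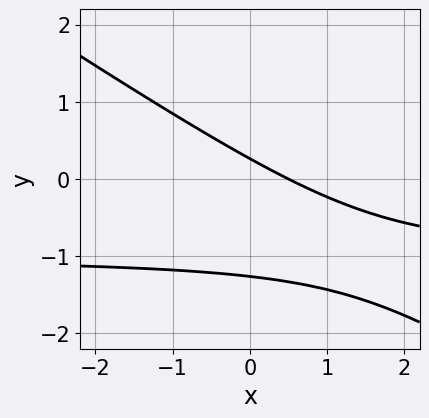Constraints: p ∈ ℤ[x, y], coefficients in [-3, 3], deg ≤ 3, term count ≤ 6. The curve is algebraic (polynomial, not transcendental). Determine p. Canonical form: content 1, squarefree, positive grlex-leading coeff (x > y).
First, the degree is 2 — a generic line meets the curve in up to 2 points.
Finally, putting this together gives p.

2*x*y + 3*y^2 + 2*x + 3*y - 1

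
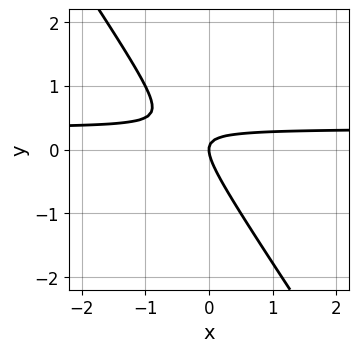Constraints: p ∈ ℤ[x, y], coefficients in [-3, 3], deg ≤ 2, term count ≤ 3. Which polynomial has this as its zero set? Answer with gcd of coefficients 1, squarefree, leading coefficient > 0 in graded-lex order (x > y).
3*x*y + 2*y^2 - x

(a) The degree is 2 — no degree-1 curve has this shape.
(b) Against the integer gridlines: one x-axis crossing is at x = 0; it crosses the y-axis at the gridline y = 0.
(c) Assembling these constraints gives the stated polynomial.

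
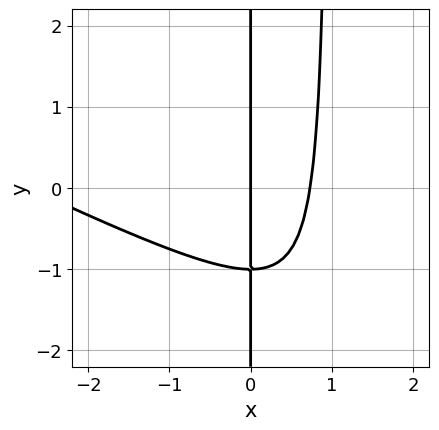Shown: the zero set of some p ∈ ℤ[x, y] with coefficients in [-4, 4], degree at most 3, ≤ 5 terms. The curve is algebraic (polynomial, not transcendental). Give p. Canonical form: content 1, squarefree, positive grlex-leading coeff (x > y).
x^3 + 2*x^2*y + 2*x^2 - 2*x*y - 2*x

deg p = 3. A generic line meets the curve in up to 3 points.
Reading off the gridlines: every point of the y-axis in the box is on the curve; it meets the x-axis at x = 0 (among the integer gridlines).
The integer polynomial consistent with all of this is the stated p.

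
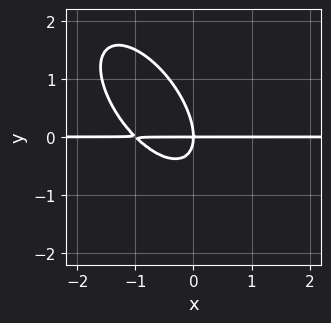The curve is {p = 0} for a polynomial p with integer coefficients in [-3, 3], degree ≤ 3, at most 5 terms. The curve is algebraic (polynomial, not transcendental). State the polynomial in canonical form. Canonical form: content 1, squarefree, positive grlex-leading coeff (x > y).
3*x^2*y + 3*x*y^2 + 2*y^3 + 3*x*y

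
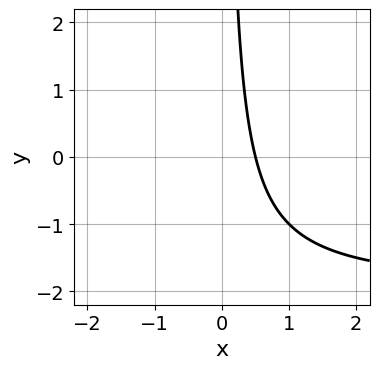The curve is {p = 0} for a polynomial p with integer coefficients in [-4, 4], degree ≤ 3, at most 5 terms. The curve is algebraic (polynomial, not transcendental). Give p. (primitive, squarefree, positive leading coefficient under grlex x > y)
x*y + 2*x - 1

1. The degree is 2 — no degree-1 curve has this shape.
2. Against the integer gridlines: the curve avoids every integer y-axis point in the box.
3. The integer polynomial consistent with all of this is the stated p.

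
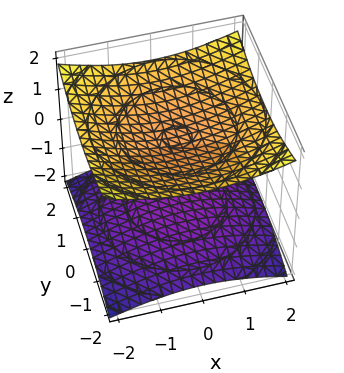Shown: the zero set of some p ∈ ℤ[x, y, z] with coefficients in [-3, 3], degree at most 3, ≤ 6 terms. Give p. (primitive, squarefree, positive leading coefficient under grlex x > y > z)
x^2 + y^2 - 3*z^2 + 3

I count 2 distinct pieces.
The degree is 2 — two sheets facing apart; a quadric.
Symmetries: it's symmetric under z → −z, forcing even powers of z; the z-axis is an axis of rotation, so x and y enter only as x² + y².
Checking where it meets the axes: among the integer gridlines, it crosses the z-axis at z ∈ {-1, 1}; it misses every integer gridline on the x-axis; the surface avoids every integer y-axis point in the box.
Solving for integer coefficients yields p as stated.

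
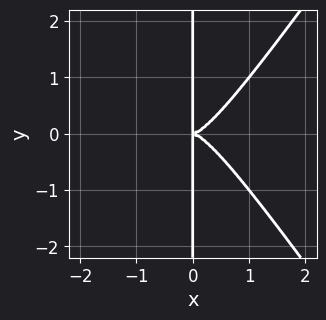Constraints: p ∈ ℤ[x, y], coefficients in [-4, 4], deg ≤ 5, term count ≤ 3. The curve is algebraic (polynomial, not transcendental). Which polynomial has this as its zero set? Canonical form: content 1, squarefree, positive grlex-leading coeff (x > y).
The degree is 4 — a generic line meets the curve in up to 4 points.
Symmetries: the y ↦ −y reflection is a symmetry, so y appears only in even powers.
From the visible intercepts: the visible y-axis segment lies entirely on the curve.
Solving for integer coefficients yields p as stated.

2*x^4 - x^2*y^2 - x*y^2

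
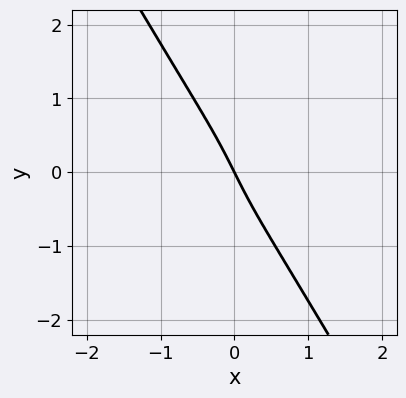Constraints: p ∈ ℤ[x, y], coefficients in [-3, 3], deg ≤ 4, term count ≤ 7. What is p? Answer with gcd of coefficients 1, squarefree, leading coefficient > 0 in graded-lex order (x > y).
2*x^3 + x*y^2 + y^3 + 2*x + y

1. The degree is 3 — no degree-2 curve has this shape.
2. Observable constraints: it meets the x-axis at x = 0 (among the integer gridlines); it crosses the y-axis at the gridline y = 0.
3. Matching integer coefficients to the picture gives p.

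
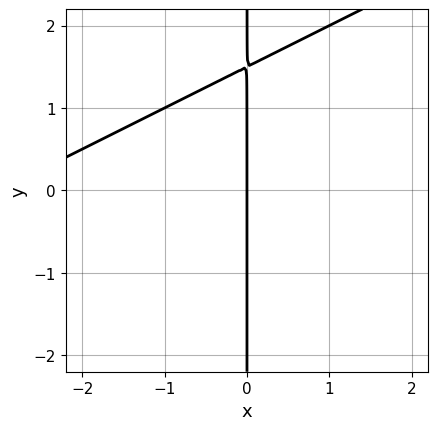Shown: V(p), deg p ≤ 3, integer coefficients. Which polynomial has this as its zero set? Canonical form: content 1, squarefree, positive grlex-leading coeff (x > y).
x^2 - 2*x*y + 3*x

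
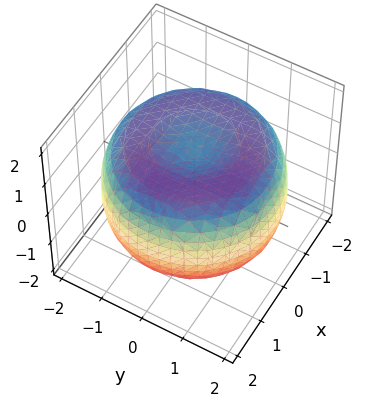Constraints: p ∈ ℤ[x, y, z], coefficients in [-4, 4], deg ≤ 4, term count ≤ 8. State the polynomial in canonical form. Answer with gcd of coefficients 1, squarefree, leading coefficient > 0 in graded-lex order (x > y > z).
1. The degree is 4 — no degree-3 surface has this shape.
2. Symmetries: rotational symmetry about the z-axis ⇒ p depends on x, y only through x² + y².
3. Reading off the gridlines: a circular section at z = 1 has radius between 1 and 2; the z-axis gridline crossings are at z ∈ {-1, 1}.
4. Fitting integer coefficients to these (and the overall shape) gives p.

x^4 + 2*x^2*y^2 + y^4 - 3*x^2 - 3*y^2 + 3*z^2 - 3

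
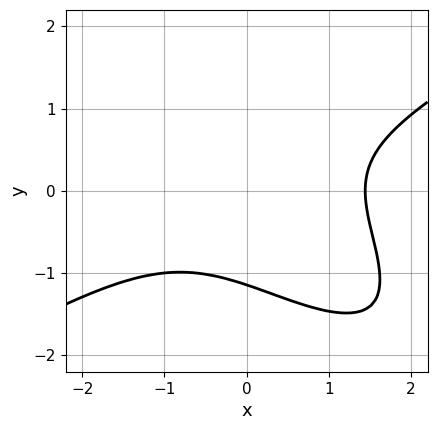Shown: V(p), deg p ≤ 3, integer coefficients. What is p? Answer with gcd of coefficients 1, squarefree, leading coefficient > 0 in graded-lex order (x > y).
(a) Degree: the shape is more complex than any degree-2 curve, so deg p = 3.
(b) Putting this together gives p.

x^3 - 2*x*y^2 - 2*y^3 - 3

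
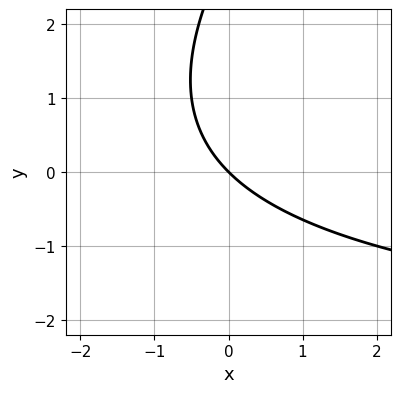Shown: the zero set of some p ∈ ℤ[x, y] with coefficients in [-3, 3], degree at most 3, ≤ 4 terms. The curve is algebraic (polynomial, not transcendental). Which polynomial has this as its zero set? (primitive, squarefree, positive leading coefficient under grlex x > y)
First, deg p = 2. No degree-1 curve has this shape.
Next, checking where it meets the axes: it meets the y-axis at y = 0 (among the integer gridlines); it crosses the x-axis at the gridline x = 0.
Finally, fitting integer coefficients to these (and the overall shape) gives p.

x*y - y^2 + 3*x + 3*y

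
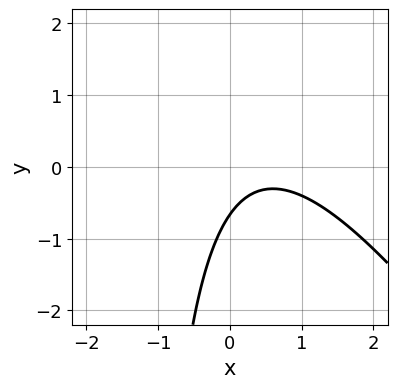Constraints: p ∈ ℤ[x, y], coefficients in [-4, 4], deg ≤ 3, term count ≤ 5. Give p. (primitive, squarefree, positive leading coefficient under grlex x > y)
3*x^2 + 2*x*y - 3*x + 3*y + 2

The degree is 2 — no degree-1 curve has this shape.
Against the integer gridlines: no x-intercept at any integer in the box.
These observations pin down the coefficients.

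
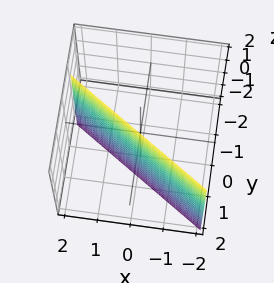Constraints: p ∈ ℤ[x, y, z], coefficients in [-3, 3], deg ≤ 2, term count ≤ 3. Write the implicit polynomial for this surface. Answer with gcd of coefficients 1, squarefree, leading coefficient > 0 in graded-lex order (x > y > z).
2*x + 3*y - 2

1. Degree: every cross-section is a straight line — this is a plane, so deg p = 1.
2. From the visible intercepts: one x-axis crossing is at x = 1; no z-intercept at any integer in the box.
3. The integer polynomial consistent with all of this is the stated p.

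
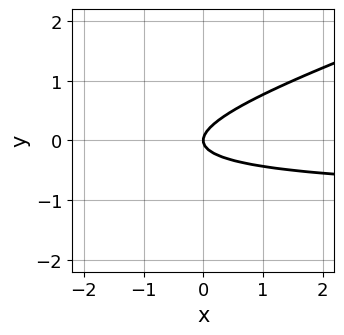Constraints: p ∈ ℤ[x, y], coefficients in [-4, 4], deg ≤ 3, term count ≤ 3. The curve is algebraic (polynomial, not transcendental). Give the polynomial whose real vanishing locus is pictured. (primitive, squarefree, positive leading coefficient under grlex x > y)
x*y - 3*y^2 + x

First, deg p = 2.
Then, from the visible intercepts: one y-axis crossing is at y = 0; it meets the x-axis at x = 0 (among the integer gridlines).
Finally, these observations pin down the coefficients.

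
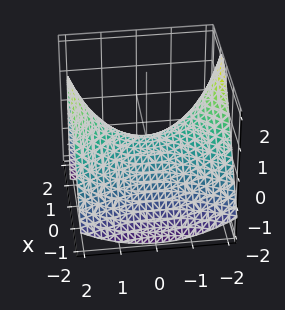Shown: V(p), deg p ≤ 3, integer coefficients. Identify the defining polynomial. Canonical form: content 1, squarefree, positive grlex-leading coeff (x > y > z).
3*x^2 - 2*x*z - y^2 + 3*z

The degree is 2 — the shape is more complex than any degree-1 surface.
From the visible intercepts: it meets the z-axis at z = 0 (among the integer gridlines); it crosses the y-axis at the gridline y = 0; one x-axis crossing is at x = 0.
Putting this together gives p.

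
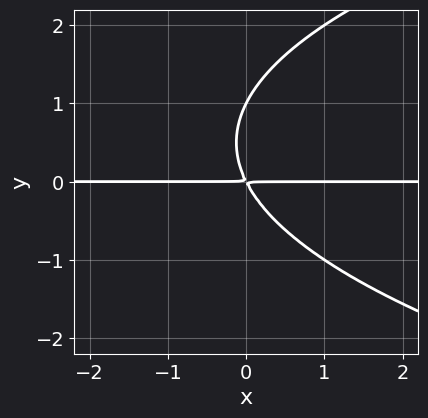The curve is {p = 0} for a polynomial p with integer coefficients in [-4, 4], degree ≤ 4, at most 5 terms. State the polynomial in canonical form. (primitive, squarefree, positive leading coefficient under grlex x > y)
(a) Degree: no degree-2 curve has this shape, so deg p = 3.
(b) Checking where it meets the axes: every point of the x-axis in the box is on the curve; it meets the y-axis at y = 1 (among the integer gridlines).
(c) Together with the visible shape, these determine p as stated.

y^3 - 2*x*y - y^2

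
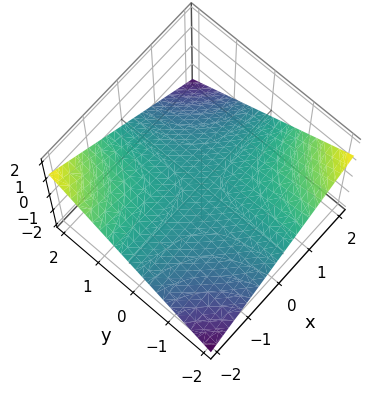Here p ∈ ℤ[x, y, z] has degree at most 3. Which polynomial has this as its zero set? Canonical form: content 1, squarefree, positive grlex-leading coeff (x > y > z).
1. deg p = 2. A saddle surface; a quadric.
2. From the axis intercepts and sections: it crosses the z-axis at the gridline z = 0; the visible y-axis segment lies entirely on the surface.
3. Assembling these constraints gives the stated polynomial. Check: (2, 0, 0) on the x-axis lies on the surface, and p(2, 0, 0) = 0. ✓

x*y + 3*z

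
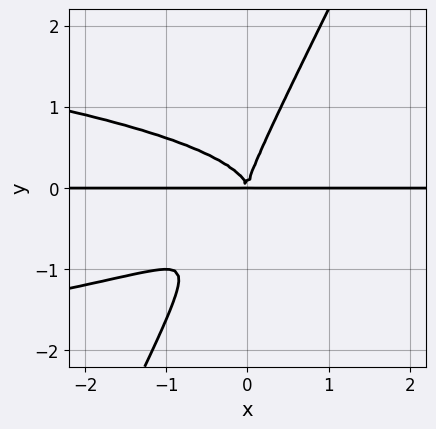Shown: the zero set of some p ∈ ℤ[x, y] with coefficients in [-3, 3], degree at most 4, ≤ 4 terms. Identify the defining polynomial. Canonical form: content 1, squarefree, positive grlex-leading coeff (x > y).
2*x*y^3 - y^4 + x^2*y

First, the degree is 4 — a generic line meets the curve in up to 4 points.
Then, observable constraints: the visible x-axis segment lies entirely on the curve.
Finally, solving for integer coefficients yields p as stated.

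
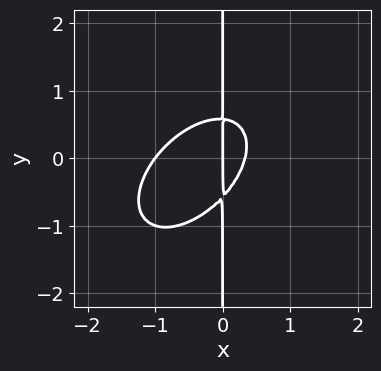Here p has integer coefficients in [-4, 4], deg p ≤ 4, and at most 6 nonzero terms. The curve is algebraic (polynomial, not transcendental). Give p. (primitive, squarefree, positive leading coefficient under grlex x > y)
deg p = 3. A generic line meets the curve in up to 3 points.
Reading off the gridlines: among the integer gridlines, it crosses the x-axis at x ∈ {-1, 0}; every point of the y-axis in the box is on the curve.
These observations pin down the coefficients.

3*x^3 - 3*x^2*y + 3*x*y^2 + 2*x^2 - x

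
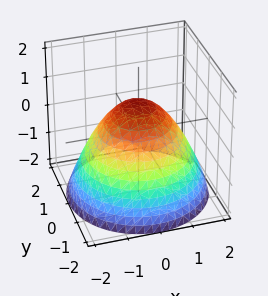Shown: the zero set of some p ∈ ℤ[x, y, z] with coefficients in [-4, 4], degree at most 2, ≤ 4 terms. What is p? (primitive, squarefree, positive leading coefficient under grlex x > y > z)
2*x^2 + 2*y^2 + 3*z - 3

Degree: the shape is more complex than any degree-1 surface, so deg p = 2.
Symmetry: every cross-section ⟂ z is a circle, so x, y appear only via x² + y².
Reading off the gridlines: a circular section at z = -1 has radius between 1 and 2; it crosses the z-axis at the gridline z = 1.
Fitting integer coefficients to these (and the overall shape) gives p.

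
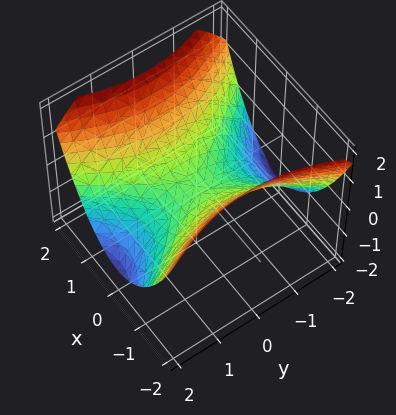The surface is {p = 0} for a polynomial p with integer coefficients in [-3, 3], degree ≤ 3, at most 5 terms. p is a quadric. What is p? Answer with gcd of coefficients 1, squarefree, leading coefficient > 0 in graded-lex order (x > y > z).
2*x^2 - y^2 - 3*z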